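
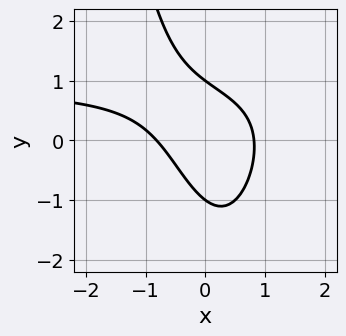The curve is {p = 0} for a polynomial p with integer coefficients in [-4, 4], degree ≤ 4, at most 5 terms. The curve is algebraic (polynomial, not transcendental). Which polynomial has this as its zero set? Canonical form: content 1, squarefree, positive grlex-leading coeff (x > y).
deg p = 3. The shape is more complex than any degree-2 curve.
Checking where it meets the axes: the y-axis gridline crossings are at y ∈ {-1, 1}.
Fitting integer coefficients to these (and the overall shape) gives p.

3*x^2*y - 3*x^2 - 3*x*y - 2*y^2 + 2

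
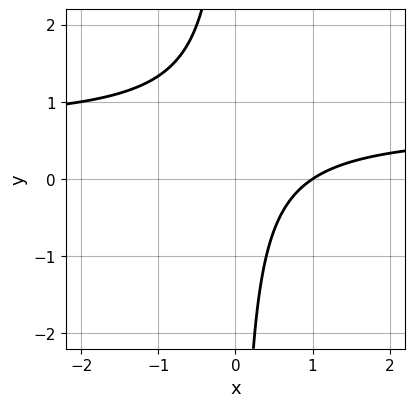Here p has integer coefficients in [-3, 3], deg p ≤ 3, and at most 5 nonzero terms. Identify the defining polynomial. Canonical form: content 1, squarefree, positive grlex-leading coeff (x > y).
3*x*y - 2*x + 2

The degree is 2 — no degree-1 curve has this shape.
Observable constraints: the curve avoids every integer y-axis point in the box; it meets the x-axis at x = 1 (among the integer gridlines).
Matching integer coefficients to the picture gives p.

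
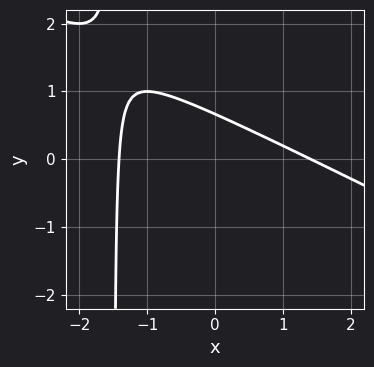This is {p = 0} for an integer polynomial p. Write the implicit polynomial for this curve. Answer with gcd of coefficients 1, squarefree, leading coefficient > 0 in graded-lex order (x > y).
x^2 + 2*x*y + 3*y - 2

1. The degree is 2 — a generic line meets the curve in up to 2 points.
2. Matching integer coefficients to the picture gives p.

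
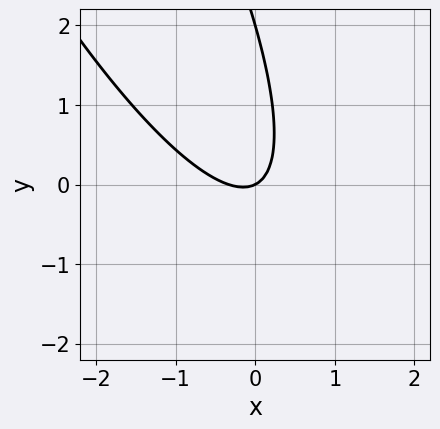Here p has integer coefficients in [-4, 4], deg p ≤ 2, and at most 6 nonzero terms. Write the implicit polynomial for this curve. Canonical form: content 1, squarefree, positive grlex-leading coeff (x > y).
3*x^2 + 3*x*y + y^2 + x - 2*y

1. deg p = 2.
2. Against the integer gridlines: it meets the x-axis at x = 0 (among the integer gridlines); the y-axis gridline crossings are at y ∈ {0, 2}.
3. Solving for integer coefficients yields p as stated.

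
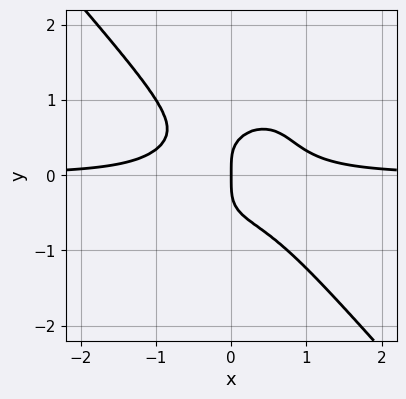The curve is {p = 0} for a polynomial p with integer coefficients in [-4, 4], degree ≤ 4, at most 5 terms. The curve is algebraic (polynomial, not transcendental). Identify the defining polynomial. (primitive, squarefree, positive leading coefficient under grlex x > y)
(a) The degree is 4 — no degree-3 curve has this shape.
(b) From the axis intercepts and sections: one x-axis crossing is at x = 0; one y-axis crossing is at y = 0.
(c) The integer polynomial consistent with all of this is the stated p.

3*x^3*y + 2*y^4 - x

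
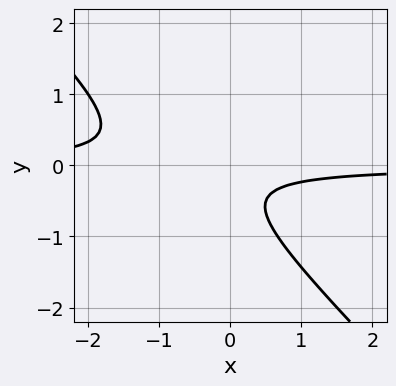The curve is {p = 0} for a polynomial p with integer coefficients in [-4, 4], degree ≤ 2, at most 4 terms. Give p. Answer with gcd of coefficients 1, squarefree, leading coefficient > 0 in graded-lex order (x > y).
The degree is 2 — the shape is more complex than any degree-1 curve.
Checking where it meets the axes: it misses every integer gridline on the x-axis; no y-intercept at any integer in the box.
Putting this together gives p.

3*x*y + 3*y^2 + 2*y + 1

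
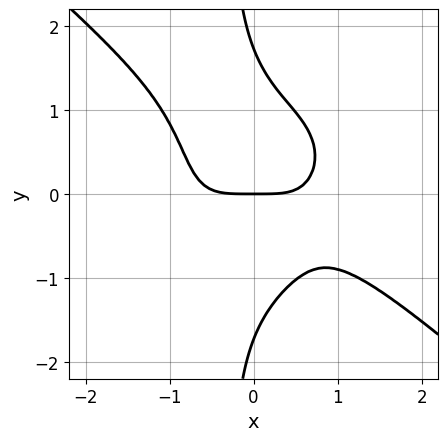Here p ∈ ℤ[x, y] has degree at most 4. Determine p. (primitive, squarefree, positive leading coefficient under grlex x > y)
1. Degree: no degree-3 curve has this shape, so deg p = 4.
2. Observable constraints: one y-axis crossing is at y = 0; it meets the x-axis at x = 0 (among the integer gridlines).
3. Matching integer coefficients to the picture gives p.

2*x^4 + 3*x*y^3 + 2*x^2*y + y^3 - 3*y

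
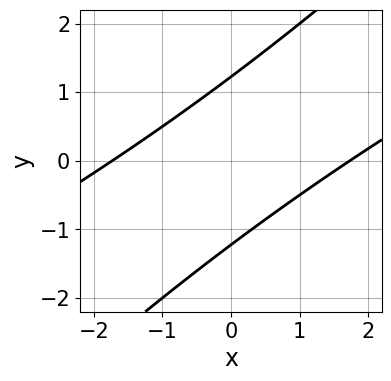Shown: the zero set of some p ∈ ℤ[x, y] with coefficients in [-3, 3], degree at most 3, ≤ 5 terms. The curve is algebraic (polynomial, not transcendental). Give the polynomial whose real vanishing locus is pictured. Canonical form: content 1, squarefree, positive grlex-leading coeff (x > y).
x^2 - 3*x*y + 2*y^2 - 3

(a) The degree is 2 — the shape is more complex than any degree-1 curve.
(b) Putting this together gives p.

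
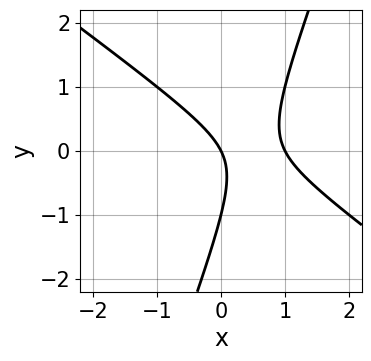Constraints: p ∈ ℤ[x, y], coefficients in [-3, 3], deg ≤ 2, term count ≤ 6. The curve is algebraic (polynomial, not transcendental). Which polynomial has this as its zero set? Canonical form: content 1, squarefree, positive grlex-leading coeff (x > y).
2*x^2 + 2*x*y - y^2 - 2*x - y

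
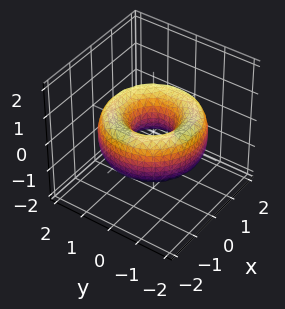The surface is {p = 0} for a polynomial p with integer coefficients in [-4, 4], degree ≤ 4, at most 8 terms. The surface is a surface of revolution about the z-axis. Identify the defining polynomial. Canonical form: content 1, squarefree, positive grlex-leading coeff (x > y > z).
(a) The degree is 4 — the shape is more complex than any degree-3 surface.
(b) Symmetries: rotational symmetry about the z-axis ⇒ p depends on x, y only through x² + y².
(c) From the axis intercepts and sections: a circular section at z = 0 has radius between 0 and 1; no z-intercept at any integer in the box.
(d) These observations pin down the coefficients.

x^4 + 2*x^2*y^2 + y^4 - 3*x^2 - 3*y^2 + 2*z^2 + 1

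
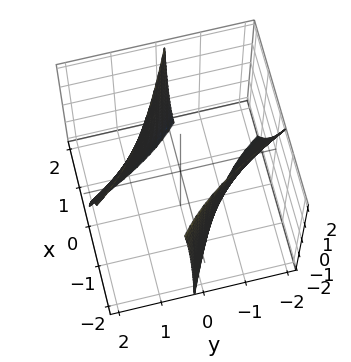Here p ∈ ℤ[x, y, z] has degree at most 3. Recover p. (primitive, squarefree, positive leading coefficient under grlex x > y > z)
x^2 + 3*x*y + y^2 + y*z - 3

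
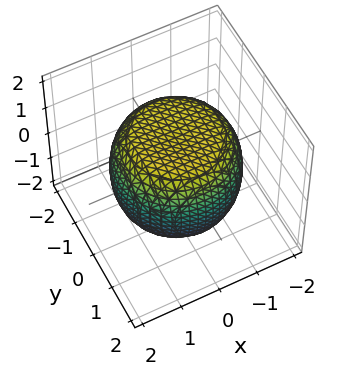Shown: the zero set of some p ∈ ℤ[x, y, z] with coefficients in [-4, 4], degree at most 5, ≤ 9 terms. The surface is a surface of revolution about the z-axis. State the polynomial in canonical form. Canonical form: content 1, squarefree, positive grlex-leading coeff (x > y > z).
x^4 + 2*x^2*y^2 + y^4 - x^2 - y^2 + 2*z^2 - 3

Degree: the shape is more complex than any degree-3 surface, so deg p = 4.
By symmetry, the z-axis is an axis of rotation, so x and y enter only as x² + y².
Checking where it meets the axes: a circular section at z = 0 has radius between 1 and 2.
Together with the visible shape, these determine p as stated.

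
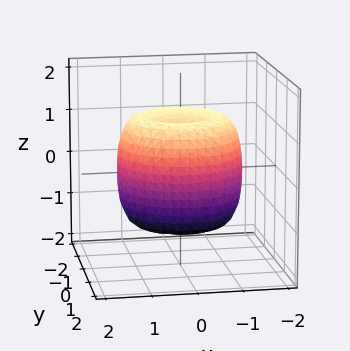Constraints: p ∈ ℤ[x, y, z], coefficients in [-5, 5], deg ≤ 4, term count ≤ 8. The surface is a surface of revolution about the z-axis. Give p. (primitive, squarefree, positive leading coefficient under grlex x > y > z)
(a) deg p = 4. A generic line meets the surface in up to 4 points.
(b) Symmetry: the surface is invariant under rotation about z: p = q(x² + y², z).
(c) Against the integer gridlines: a circular section at z = -1 has radius between 1 and 2; among the integer gridlines, it crosses the z-axis at z ∈ {-1, 1}.
(d) Fitting integer coefficients to these (and the overall shape) gives p.

2*x^4 + 4*x^2*y^2 + 2*y^4 - 3*x^2 - 3*y^2 + 2*z^2 - 2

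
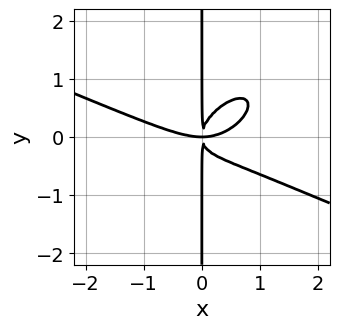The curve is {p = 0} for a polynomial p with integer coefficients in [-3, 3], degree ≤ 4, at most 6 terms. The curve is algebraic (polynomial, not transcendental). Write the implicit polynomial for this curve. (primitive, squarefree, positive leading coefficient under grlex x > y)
Degree: a generic line meets the curve in up to 4 points, so deg p = 4.
Checking where it meets the axes: every point of the y-axis in the box is on the curve.
Fitting integer coefficients to these (and the overall shape) gives p.

x^4 + x^3*y - 2*x^2*y^2 + 3*x*y^3 - 2*x^2*y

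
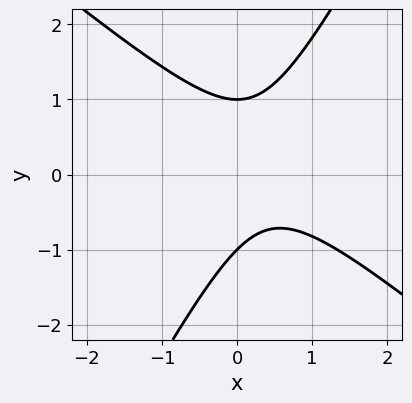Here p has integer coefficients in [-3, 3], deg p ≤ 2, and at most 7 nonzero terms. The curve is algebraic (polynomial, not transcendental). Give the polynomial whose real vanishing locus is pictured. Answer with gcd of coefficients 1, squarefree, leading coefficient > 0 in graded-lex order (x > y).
3*x^2 + 2*x*y - 2*y^2 - 2*x + 2

(a) Degree: a generic line meets the curve in up to 2 points, so deg p = 2.
(b) From the axis intercepts and sections: among the integer gridlines, it crosses the y-axis at y ∈ {-1, 1}; it misses every integer gridline on the x-axis.
(c) Fitting integer coefficients to these (and the overall shape) gives p.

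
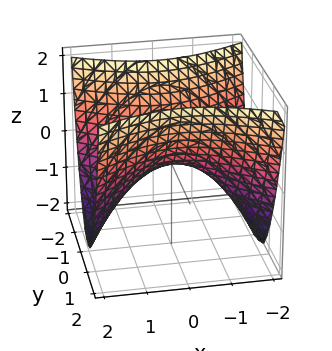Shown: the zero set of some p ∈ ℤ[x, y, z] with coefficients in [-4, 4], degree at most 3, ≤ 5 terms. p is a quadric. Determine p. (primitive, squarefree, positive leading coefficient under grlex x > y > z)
The degree is 2 — a saddle surface; a quadric.
Symmetries: mirror symmetry x ↦ −x ⇒ only even powers of x; the y ↦ −y reflection is a symmetry, so y appears only in even powers.
Checking where it meets the axes: one z-axis crossing is at z = 0; one x-axis crossing is at x = 0; one y-axis crossing is at y = 0.
Together with the visible shape, these determine p as stated.

x^2 - 2*y^2 + 2*z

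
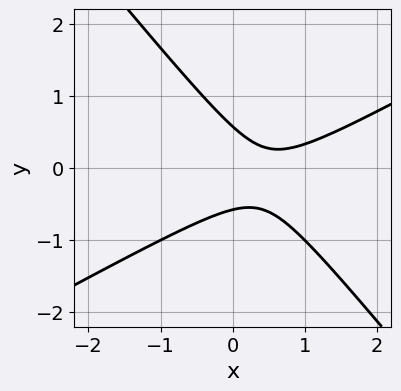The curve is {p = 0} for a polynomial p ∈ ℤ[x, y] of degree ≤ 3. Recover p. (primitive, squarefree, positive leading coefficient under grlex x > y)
First, the degree is 2 — a generic line meets the curve in up to 2 points.
Next, from the visible intercepts: the curve avoids every integer x-axis point in the box.
Finally, solving for integer coefficients yields p as stated.

2*x^2 - 2*x*y - 3*y^2 - 2*x + 1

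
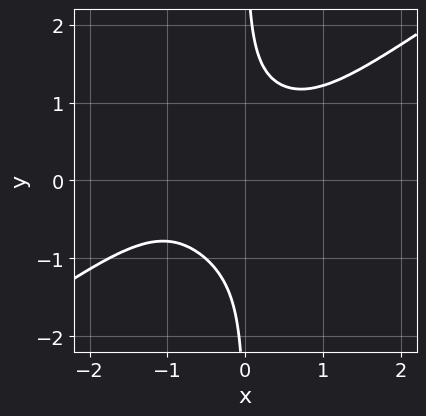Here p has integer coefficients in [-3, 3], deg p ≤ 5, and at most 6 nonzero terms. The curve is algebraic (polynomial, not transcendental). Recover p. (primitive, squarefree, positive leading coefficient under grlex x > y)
x^4 - 3*x*y^3 + 2*x^2*y + 2

1. Degree: a generic line meets the curve in up to 4 points, so deg p = 4.
2. Checking where it meets the axes: it misses every integer gridline on the y-axis; the curve avoids every integer x-axis point in the box.
3. The integer polynomial consistent with all of this is the stated p.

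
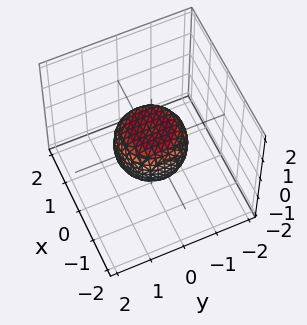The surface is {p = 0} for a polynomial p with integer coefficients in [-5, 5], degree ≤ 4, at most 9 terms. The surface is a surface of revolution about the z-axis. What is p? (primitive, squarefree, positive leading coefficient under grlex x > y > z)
2*x^4 + 4*x^2*y^2 + 2*y^4 - x^2 - y^2 + 2*z^2 - 1

First, degree: the shape is more complex than any degree-3 surface, so deg p = 4.
Then, symmetries: the z-axis is an axis of rotation, so x and y enter only as x² + y².
Then, from the visible intercepts: a circular section at z = 0 has radius exactly 1; among the integer gridlines, it crosses the x-axis at x ∈ {-1, 1}.
Finally, the integer polynomial consistent with all of this is the stated p.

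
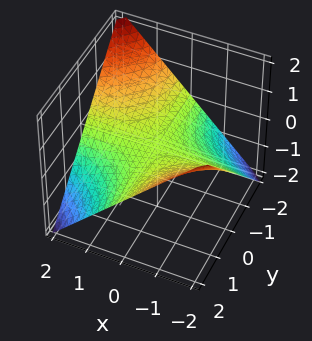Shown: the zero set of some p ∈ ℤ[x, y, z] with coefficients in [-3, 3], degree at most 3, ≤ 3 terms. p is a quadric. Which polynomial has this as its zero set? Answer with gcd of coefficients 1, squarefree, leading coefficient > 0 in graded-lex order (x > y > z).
The degree is 2 — a hyperbolic paraboloid; a quadric.
Reading off the gridlines: it meets the z-axis at z = 0 (among the integer gridlines); every point of the y-axis in the box is on the surface; every point of the x-axis in the box is on the surface.
Matching integer coefficients to the picture gives p.

x*y + 2*z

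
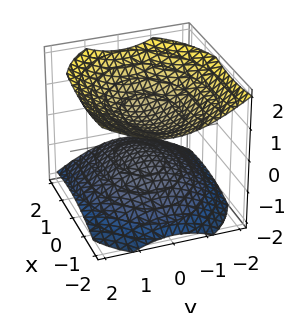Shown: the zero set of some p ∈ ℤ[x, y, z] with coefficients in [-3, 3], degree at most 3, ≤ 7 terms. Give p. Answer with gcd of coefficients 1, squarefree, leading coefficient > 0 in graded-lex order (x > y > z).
x^2 + x*z + 2*y^2 - 3*z^2 + 2

1. I count 2 distinct pieces. They look like related sheets of one shape, so recover p as a whole.
2. Degree: the shape is more complex than any degree-1 surface, so deg p = 2.
3. Checking where it meets the axes: it misses every integer gridline on the y-axis; the surface avoids every integer x-axis point in the box.
4. The integer polynomial consistent with all of this is the stated p.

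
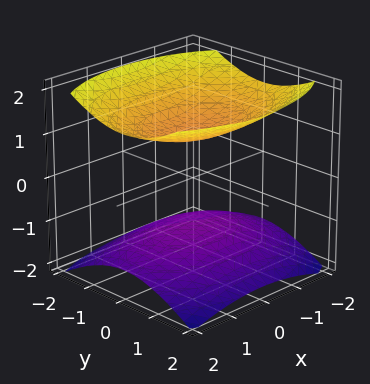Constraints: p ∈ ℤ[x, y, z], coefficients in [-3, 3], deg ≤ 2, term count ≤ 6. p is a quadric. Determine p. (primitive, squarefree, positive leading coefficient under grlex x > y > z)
1. There are 2 components.
2. Degree: two sheets facing apart; a quadric, so deg p = 2.
3. Symmetries: mirror symmetry y ↦ −y ⇒ only even powers of y; the z ↦ −z reflection is a symmetry, so z appears only in even powers; mirror symmetry x ↦ −x ⇒ only even powers of x.
4. Checking where it meets the axes: the z-axis gridline crossings are at z ∈ {-1, 1}; it misses every integer gridline on the x-axis; the surface avoids every integer y-axis point in the box.
5. Matching integer coefficients to the picture gives p.

x^2 + 2*y^2 - 3*z^2 + 3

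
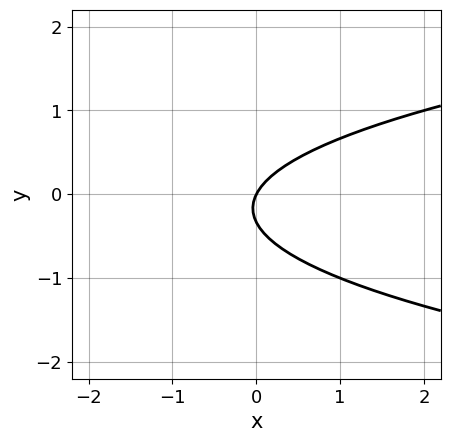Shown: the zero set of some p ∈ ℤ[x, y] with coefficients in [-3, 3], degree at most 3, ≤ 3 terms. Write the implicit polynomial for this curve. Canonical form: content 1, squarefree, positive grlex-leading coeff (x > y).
(a) Degree: a generic line meets the curve in up to 2 points, so deg p = 2.
(b) Checking where it meets the axes: it crosses the x-axis at the gridline x = 0; it meets the y-axis at y = 0 (among the integer gridlines).
(c) Together with the visible shape, these determine p as stated.

3*y^2 - 2*x + y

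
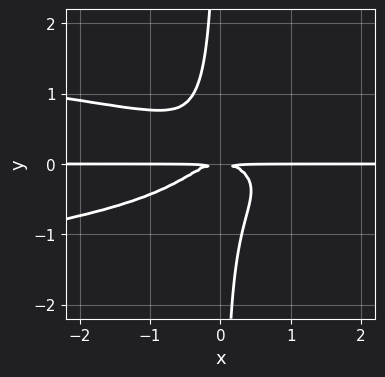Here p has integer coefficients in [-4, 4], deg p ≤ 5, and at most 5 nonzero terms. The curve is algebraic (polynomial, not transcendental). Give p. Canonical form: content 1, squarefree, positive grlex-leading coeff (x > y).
3*x*y^3 + x^2*y + y^2

First, deg p = 4. The shape is more complex than any degree-3 curve.
Next, checking where it meets the axes: every point of the x-axis in the box is on the curve.
Finally, together with the visible shape, these determine p as stated.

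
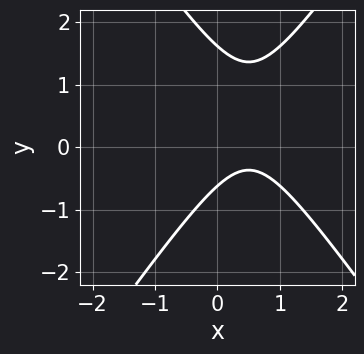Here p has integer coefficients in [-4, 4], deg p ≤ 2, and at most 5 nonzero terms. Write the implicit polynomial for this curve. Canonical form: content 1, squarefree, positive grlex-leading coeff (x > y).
2*x^2 - y^2 - 2*x + y + 1

deg p = 2. A generic line meets the curve in up to 2 points.
From the visible intercepts: the curve avoids every integer x-axis point in the box.
These observations pin down the coefficients.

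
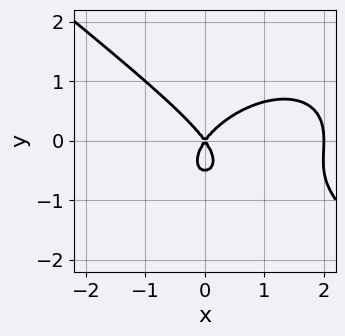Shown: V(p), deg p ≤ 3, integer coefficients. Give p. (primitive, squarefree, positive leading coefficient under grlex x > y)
First, degree: the shape is more complex than any degree-2 curve, so deg p = 3.
Then, against the integer gridlines: the x-axis gridline crossings are at x ∈ {0, 2}; one y-axis crossing is at y = 0.
Finally, the integer polynomial consistent with all of this is the stated p.

x^3 + 2*y^3 - 2*x^2 + y^2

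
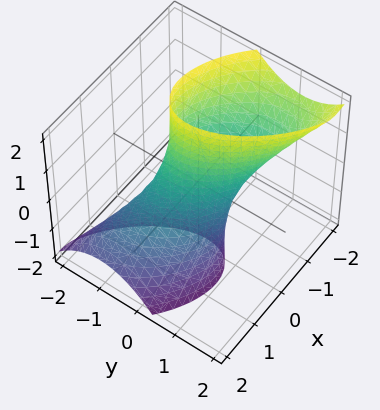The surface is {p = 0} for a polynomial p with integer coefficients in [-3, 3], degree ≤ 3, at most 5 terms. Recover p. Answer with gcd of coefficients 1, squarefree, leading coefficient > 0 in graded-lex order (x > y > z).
2*x^2 + 2*x*y + 2*x*z + 2*y^2 - 1

First, deg p = 2. No degree-1 surface has this shape.
Then, checking where it meets the axes: the surface avoids every integer z-axis point in the box.
Finally, solving for integer coefficients yields p as stated.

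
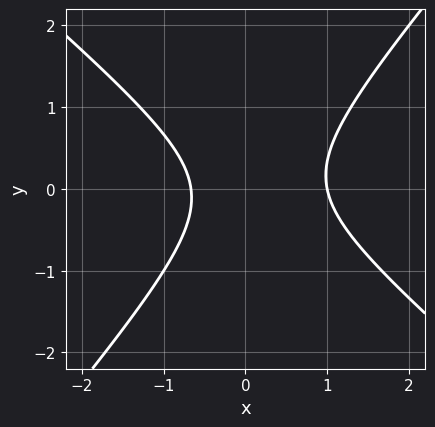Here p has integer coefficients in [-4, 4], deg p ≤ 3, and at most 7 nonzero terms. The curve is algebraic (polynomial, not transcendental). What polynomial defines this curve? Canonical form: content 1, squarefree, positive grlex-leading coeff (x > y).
3*x^2 + x*y - 3*y^2 - x - 2

First, deg p = 2. The shape is more complex than any degree-1 curve.
Next, against the integer gridlines: one x-axis crossing is at x = 1; no y-intercept at any integer in the box.
Finally, these observations pin down the coefficients.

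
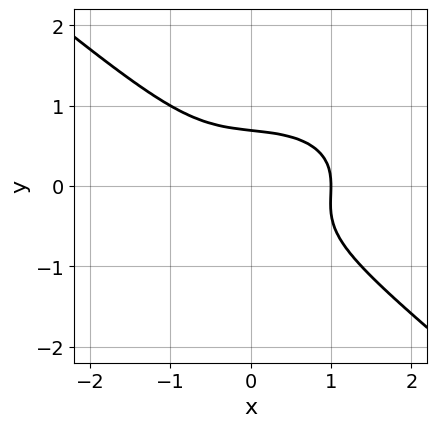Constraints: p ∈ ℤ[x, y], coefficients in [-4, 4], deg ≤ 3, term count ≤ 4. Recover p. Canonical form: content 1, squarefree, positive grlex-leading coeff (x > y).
x^3 + x*y^2 + 3*y^3 - 1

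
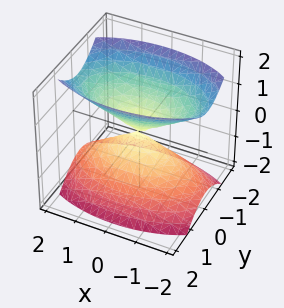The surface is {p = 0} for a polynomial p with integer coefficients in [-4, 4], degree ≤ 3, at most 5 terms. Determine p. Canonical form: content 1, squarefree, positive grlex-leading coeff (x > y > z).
I count 2 distinct pieces. They look like related sheets of one shape, so recover p as a whole.
The degree is 2 — two nappes meeting at a single point; a quadric.
Symmetries: mirror symmetry y ↦ −y ⇒ only even powers of y; it's symmetric under z → −z, forcing even powers of z; it's symmetric under x → −x, forcing even powers of x.
Against the integer gridlines: it crosses the z-axis at the gridline z = 0; it crosses the x-axis at the gridline x = 0.
Assembling these constraints gives the stated polynomial.

x^2 + 3*y^2 - 2*z^2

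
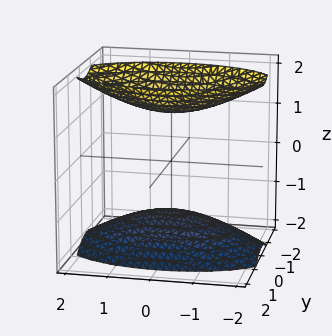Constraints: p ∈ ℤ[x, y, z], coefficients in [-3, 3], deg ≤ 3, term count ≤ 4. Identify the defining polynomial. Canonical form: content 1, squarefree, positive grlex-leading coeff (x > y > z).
x^2 + 3*y^2 - 2*z^2 + 3

(a) I count 2 distinct pieces. They look like related sheets of one shape, so recover p as a whole.
(b) The degree is 2 — two separate bowl-shaped sheets opening away from each other; a quadric.
(c) Symmetries: it's symmetric under y → −y, forcing even powers of y; mirror symmetry z ↦ −z ⇒ only even powers of z; the x ↦ −x reflection is a symmetry, so x appears only in even powers.
(d) Against the integer gridlines: it misses every integer gridline on the y-axis; it misses every integer gridline on the x-axis.
(e) Putting this together gives p.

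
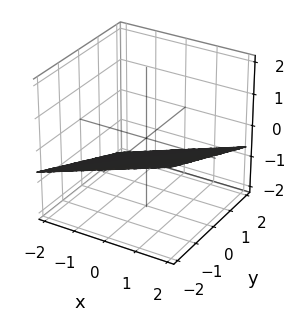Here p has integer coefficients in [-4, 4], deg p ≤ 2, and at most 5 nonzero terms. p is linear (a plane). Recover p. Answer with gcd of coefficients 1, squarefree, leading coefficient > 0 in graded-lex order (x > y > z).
(a) Degree: the surface is flat (a plane), so deg p = 1.
(b) From the visible intercepts: one x-axis crossing is at x = 2; one y-axis crossing is at y = -2.
(c) Solving for integer coefficients yields p as stated.

x - y - 3*z - 2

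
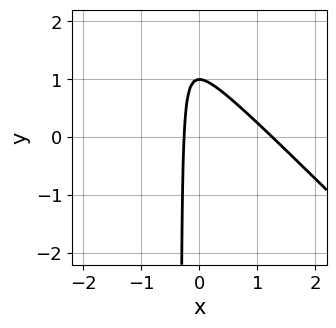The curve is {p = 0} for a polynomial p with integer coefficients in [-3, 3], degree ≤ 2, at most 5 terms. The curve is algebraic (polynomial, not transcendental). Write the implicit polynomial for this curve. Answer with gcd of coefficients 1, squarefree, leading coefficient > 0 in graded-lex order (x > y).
3*x^2 + 3*x*y - 3*x + y - 1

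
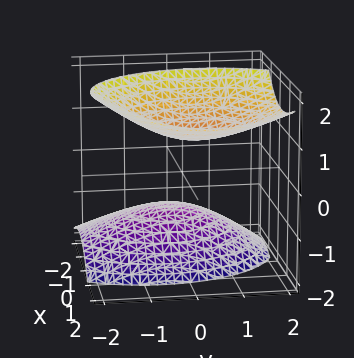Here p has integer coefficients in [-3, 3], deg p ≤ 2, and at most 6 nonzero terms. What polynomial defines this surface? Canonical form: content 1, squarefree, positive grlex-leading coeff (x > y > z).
3*x^2 - 3*x*z + 2*y^2 - y*z - 3*z^2 + 3

(a) There are 2 components. Treating them together as one polynomial.
(b) The degree is 2 — the shape is more complex than any degree-1 surface.
(c) Against the integer gridlines: the surface avoids every integer x-axis point in the box; among the integer gridlines, it crosses the z-axis at z ∈ {-1, 1}; no y-intercept at any integer in the box.
(d) Fitting integer coefficients to these (and the overall shape) gives p.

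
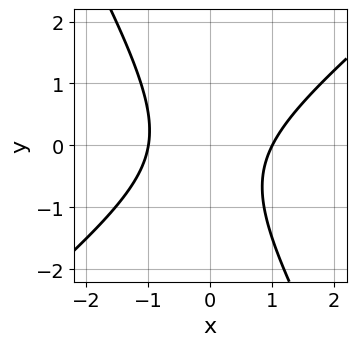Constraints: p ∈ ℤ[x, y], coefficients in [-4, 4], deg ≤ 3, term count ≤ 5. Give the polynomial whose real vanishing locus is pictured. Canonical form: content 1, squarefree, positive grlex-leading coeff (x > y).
First, degree: the shape is more complex than any degree-1 curve, so deg p = 2.
Then, checking where it meets the axes: the curve avoids every integer y-axis point in the box; the x-axis gridline crossings are at x ∈ {-1, 1}.
Finally, matching integer coefficients to the picture gives p.

3*x^2 - 2*x*y - 2*y^2 - y - 3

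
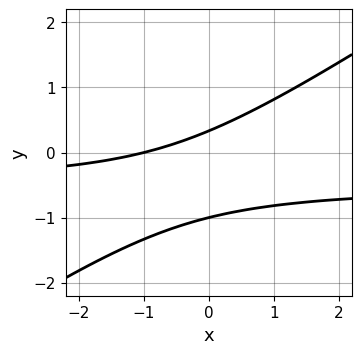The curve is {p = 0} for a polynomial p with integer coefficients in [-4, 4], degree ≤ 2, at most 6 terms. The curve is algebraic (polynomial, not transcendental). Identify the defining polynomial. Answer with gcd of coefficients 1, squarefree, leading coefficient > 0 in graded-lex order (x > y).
1. The degree is 2 — a generic line meets the curve in up to 2 points.
2. Reading off the gridlines: it crosses the y-axis at the gridline y = -1; it crosses the x-axis at the gridline x = -1.
3. The integer polynomial consistent with all of this is the stated p.

2*x*y - 3*y^2 + x - 2*y + 1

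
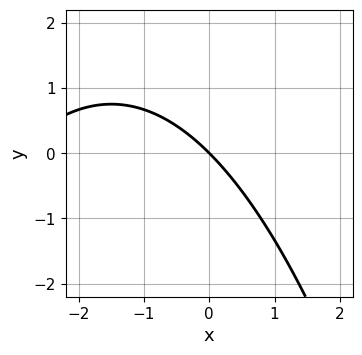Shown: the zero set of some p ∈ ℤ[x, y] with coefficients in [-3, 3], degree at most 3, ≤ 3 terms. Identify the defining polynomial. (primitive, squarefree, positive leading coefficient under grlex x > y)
x^2 + 3*x + 3*y

deg p = 2.
From the axis intercepts and sections: it meets the x-axis at x = 0 (among the integer gridlines); it crosses the y-axis at the gridline y = 0.
Fitting integer coefficients to these (and the overall shape) gives p.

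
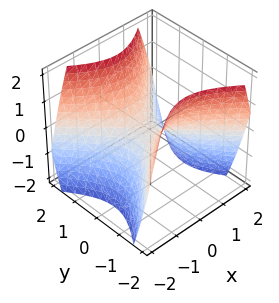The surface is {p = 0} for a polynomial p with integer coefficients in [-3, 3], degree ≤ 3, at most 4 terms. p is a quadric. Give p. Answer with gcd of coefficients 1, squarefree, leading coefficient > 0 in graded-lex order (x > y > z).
x^2 - y^2 + z

Degree: a hyperbolic paraboloid; a quadric, so deg p = 2.
Symmetries: it's symmetric under x → −x, forcing even powers of x; it's symmetric under y → −y, forcing even powers of y.
Checking where it meets the axes: one z-axis crossing is at z = 0; one x-axis crossing is at x = 0.
Together with the visible shape, these determine p as stated.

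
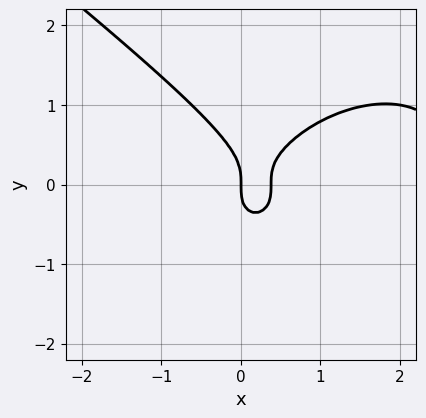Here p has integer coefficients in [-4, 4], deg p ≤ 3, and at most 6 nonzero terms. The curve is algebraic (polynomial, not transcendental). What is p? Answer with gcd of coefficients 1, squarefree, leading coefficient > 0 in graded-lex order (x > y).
x^3 + 2*y^3 - 3*x^2 + x

Degree: the shape is more complex than any degree-2 curve, so deg p = 3.
Against the integer gridlines: it meets the y-axis at y = 0 (among the integer gridlines); it crosses the x-axis at the gridline x = 0.
Putting this together gives p.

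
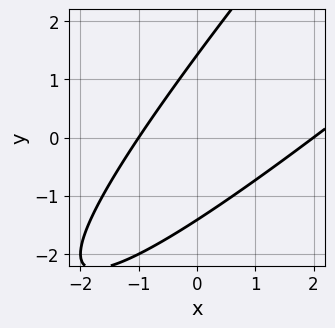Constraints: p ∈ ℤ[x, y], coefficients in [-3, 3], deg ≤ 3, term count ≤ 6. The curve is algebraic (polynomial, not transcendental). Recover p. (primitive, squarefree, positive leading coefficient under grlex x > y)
x^2 - 2*x*y + y^2 - x - 2

The degree is 2 — the shape is more complex than any degree-1 curve.
From the axis intercepts and sections: the x-axis gridline crossings are at x ∈ {-1, 2}.
Assembling these constraints gives the stated polynomial.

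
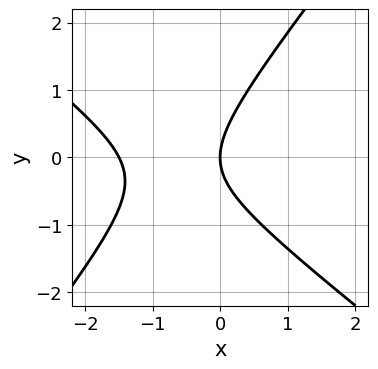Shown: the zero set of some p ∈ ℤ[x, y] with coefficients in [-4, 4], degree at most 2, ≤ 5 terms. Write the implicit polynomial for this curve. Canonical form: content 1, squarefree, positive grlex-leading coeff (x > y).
(a) The degree is 2 — a generic line meets the curve in up to 2 points.
(b) Observable constraints: it crosses the y-axis at the gridline y = 0; it meets the x-axis at x = 0 (among the integer gridlines).
(c) Together with the visible shape, these determine p as stated.

2*x^2 + x*y - 2*y^2 + 3*x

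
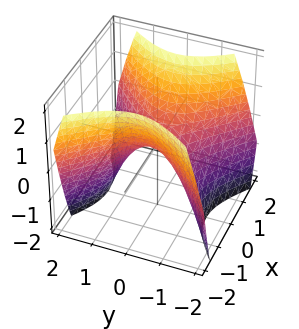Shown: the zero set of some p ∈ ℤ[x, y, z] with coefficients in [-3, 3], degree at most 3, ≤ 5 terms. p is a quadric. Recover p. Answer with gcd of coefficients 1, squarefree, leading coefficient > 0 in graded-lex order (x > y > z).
x^2 - y^2 - z

First, degree: a hyperbolic paraboloid; a quadric, so deg p = 2.
Next, symmetries: mirror symmetry y ↦ −y ⇒ only even powers of y; the x ↦ −x reflection is a symmetry, so x appears only in even powers.
Then, checking where it meets the axes: it meets the x-axis at x = 0 (among the integer gridlines); it crosses the z-axis at the gridline z = 0.
Finally, the integer polynomial consistent with all of this is the stated p.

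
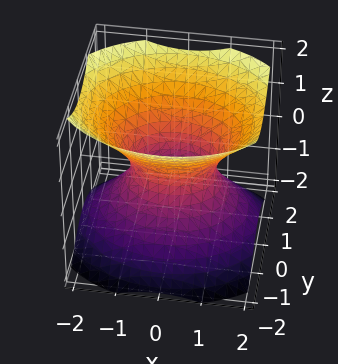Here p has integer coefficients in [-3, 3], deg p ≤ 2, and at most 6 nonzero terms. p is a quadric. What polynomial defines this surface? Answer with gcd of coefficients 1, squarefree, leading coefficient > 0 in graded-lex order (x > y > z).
2*x^2 + 3*y^2 - 3*z^2 - 2

1. deg p = 2. One connected sheet with a waist; a quadric.
2. Symmetries: the z ↦ −z reflection is a symmetry, so z appears only in even powers; the x ↦ −x reflection is a symmetry, so x appears only in even powers; mirror symmetry y ↦ −y ⇒ only even powers of y.
3. From the axis intercepts and sections: among the integer gridlines, it crosses the x-axis at x ∈ {-1, 1}; no z-intercept at any integer in the box.
4. The integer polynomial consistent with all of this is the stated p.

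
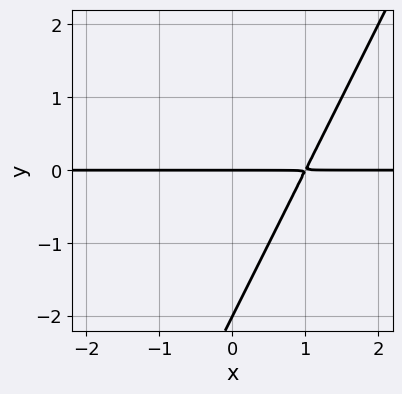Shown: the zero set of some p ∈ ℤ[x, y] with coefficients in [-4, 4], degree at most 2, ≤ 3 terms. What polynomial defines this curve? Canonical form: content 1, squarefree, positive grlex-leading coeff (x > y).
1. The degree is 2 — a generic line meets the curve in up to 2 points.
2. Reading off the gridlines: the y-axis gridline crossings are at y ∈ {-2, 0}; every point of the x-axis in the box is on the curve.
3. Together with the visible shape, these determine p as stated.

2*x*y - y^2 - 2*y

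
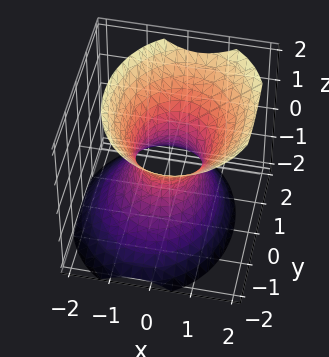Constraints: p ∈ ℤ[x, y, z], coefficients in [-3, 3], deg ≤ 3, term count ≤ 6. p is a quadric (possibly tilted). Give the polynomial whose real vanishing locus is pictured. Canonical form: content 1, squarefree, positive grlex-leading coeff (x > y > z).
The degree is 2 — no degree-1 surface has this shape.
From the visible intercepts: it misses every integer gridline on the z-axis; the y-axis gridline crossings are at y ∈ {-1, 1}.
The integer polynomial consistent with all of this is the stated p.

3*x^2 - x*z + 2*y^2 - 2*z^2 - 2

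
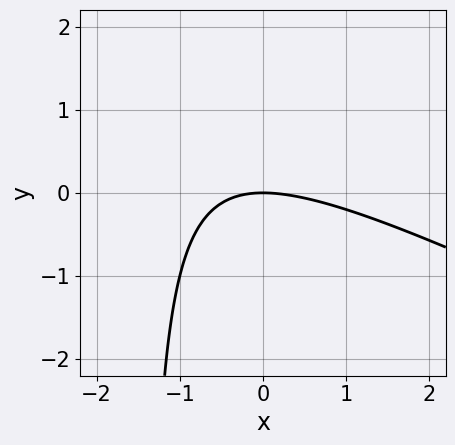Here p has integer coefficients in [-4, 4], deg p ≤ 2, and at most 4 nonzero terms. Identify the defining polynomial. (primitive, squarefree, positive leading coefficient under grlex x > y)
1. deg p = 2. A generic line meets the curve in up to 2 points.
2. Against the integer gridlines: one y-axis crossing is at y = 0; it meets the x-axis at x = 0 (among the integer gridlines).
3. Assembling these constraints gives the stated polynomial.

x^2 + 2*x*y + 3*y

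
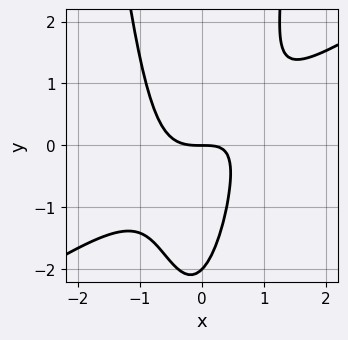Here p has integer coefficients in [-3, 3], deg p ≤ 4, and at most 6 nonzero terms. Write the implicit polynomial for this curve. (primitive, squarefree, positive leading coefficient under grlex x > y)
2*x^3 - 3*x^2*y - x*y + y^2 + 2*y

deg p = 3.
Against the integer gridlines: it meets the x-axis at x = 0 (among the integer gridlines); among the integer gridlines, it crosses the y-axis at y ∈ {-2, 0}.
Putting this together gives p.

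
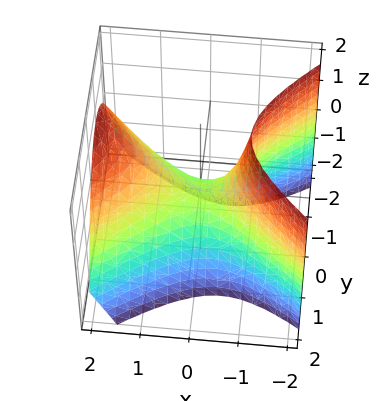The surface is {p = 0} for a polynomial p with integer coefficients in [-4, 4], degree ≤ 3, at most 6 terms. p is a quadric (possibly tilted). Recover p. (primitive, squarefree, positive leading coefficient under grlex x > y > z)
2*x^2 - x*z - 3*y^2 - 2*z

First, degree: the shape is more complex than any degree-1 surface, so deg p = 2.
Then, checking where it meets the axes: one z-axis crossing is at z = 0; it meets the y-axis at y = 0 (among the integer gridlines).
Finally, fitting integer coefficients to these (and the overall shape) gives p.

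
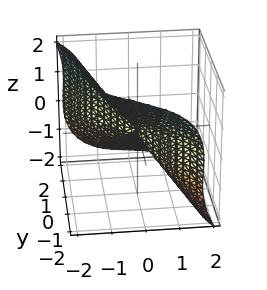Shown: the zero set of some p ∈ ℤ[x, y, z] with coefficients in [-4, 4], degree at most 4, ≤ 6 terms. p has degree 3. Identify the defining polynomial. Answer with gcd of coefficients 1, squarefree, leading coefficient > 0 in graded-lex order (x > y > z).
Degree: the shape is more complex than any degree-2 surface, so deg p = 3.
From the axis intercepts and sections: it crosses the y-axis at the gridline y = 0; it crosses the x-axis at the gridline x = 0; it meets the z-axis at z = 0 (among the integer gridlines).
Putting this together gives p.

3*x^3 + 2*x*z^2 + 2*y^3 + 3*z^3 - 2*x*y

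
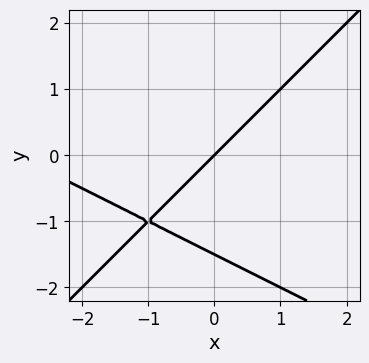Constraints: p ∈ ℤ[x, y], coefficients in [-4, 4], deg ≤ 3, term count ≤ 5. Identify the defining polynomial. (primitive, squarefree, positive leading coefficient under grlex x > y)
First, the degree is 2 — a generic line meets the curve in up to 2 points.
Next, observable constraints: one x-axis crossing is at x = 0; it meets the y-axis at y = 0 (among the integer gridlines).
Finally, matching integer coefficients to the picture gives p.

x^2 + x*y - 2*y^2 + 3*x - 3*y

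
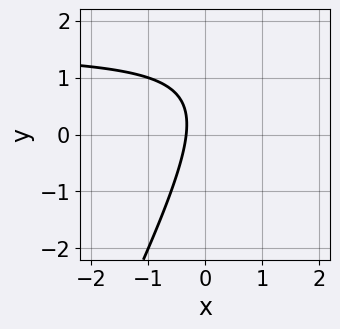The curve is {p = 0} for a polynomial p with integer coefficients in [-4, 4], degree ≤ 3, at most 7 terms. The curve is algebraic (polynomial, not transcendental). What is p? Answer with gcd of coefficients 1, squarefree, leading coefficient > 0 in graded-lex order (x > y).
2*x*y - y^2 - 3*x + y - 1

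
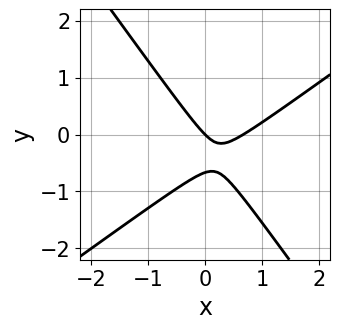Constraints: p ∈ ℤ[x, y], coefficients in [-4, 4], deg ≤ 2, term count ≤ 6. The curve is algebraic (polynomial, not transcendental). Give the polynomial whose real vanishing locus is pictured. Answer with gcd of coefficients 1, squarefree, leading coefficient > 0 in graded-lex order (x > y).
3*x^2 - 2*x*y - 3*y^2 - 2*x - 2*y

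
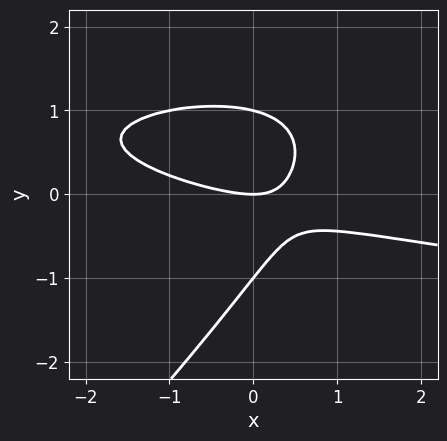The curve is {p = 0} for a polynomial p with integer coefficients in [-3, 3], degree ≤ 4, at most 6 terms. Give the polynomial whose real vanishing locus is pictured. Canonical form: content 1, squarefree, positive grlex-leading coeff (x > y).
First, deg p = 3. The shape is more complex than any degree-2 curve.
Next, from the visible intercepts: the y-axis gridline crossings are at y ∈ {-1, 0, 1}; it crosses the x-axis at the gridline x = 0.
Finally, together with the visible shape, these determine p as stated.

2*x*y^2 - 2*y^3 - x^2 - 3*x*y + 2*y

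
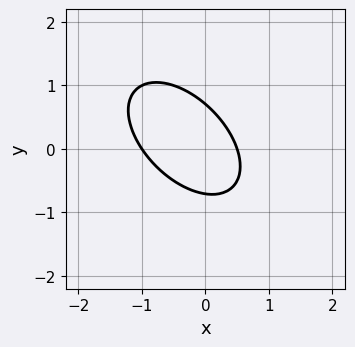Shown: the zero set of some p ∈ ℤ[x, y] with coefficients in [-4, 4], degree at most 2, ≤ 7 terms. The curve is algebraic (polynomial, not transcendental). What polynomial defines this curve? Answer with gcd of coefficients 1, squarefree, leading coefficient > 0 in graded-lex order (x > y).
2*x^2 + 2*x*y + 2*y^2 + x - 1

1. Degree: no degree-1 curve has this shape, so deg p = 2.
2. From the visible intercepts: it crosses the x-axis at the gridline x = -1.
3. Together with the visible shape, these determine p as stated.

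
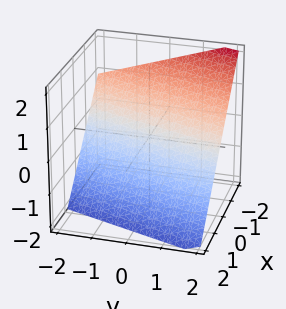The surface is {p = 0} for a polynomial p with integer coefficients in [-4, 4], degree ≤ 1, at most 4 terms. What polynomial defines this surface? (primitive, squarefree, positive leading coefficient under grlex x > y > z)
The degree is 1 — the surface is flat (a plane).
Against the integer gridlines: it meets the y-axis at y = 2 (among the integer gridlines).
Fitting integer coefficients to these (and the overall shape) gives p.

3*x - y + 3*z + 2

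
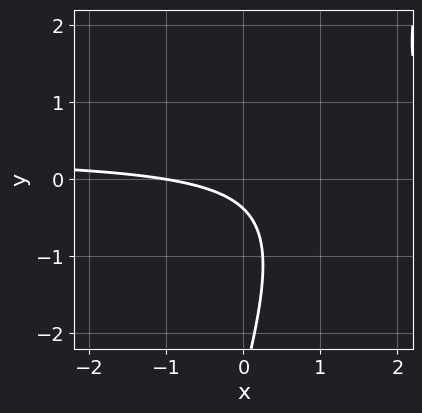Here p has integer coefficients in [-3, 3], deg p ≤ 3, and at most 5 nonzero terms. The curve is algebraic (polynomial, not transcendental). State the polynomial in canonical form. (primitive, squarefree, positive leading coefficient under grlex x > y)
3*x*y - y^2 - x - 3*y - 1

The degree is 2 — no degree-1 curve has this shape.
From the visible intercepts: it crosses the x-axis at the gridline x = -1.
Solving for integer coefficients yields p as stated.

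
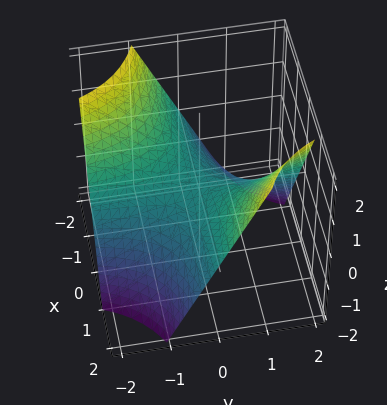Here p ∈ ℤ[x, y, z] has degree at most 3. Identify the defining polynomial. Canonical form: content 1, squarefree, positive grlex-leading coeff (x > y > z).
x*y - z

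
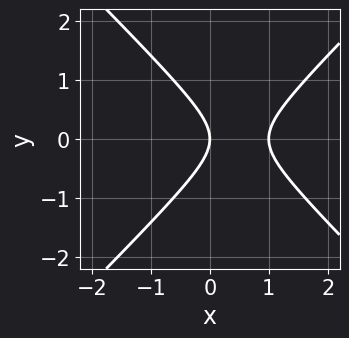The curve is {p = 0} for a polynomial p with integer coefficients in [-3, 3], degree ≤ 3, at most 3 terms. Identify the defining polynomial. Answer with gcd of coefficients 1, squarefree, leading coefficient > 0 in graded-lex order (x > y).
x^2 - y^2 - x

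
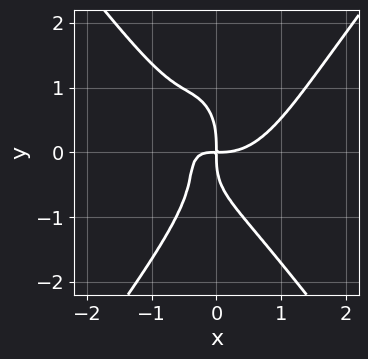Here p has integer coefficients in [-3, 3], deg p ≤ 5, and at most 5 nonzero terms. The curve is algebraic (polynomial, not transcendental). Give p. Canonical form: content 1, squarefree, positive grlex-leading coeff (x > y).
3*x^4 - y^4 - 3*x^2*y - x*y^2 - 2*x*y

First, degree: no degree-3 curve has this shape, so deg p = 4.
Next, reading off the gridlines: it crosses the x-axis at the gridline x = 0; it crosses the y-axis at the gridline y = 0.
Finally, assembling these constraints gives the stated polynomial.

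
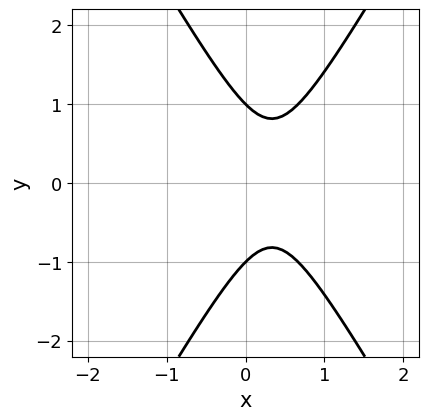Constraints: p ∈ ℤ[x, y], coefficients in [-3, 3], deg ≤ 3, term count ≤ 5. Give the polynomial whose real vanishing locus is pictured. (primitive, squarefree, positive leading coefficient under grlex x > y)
3*x^2 - y^2 - 2*x + 1

deg p = 2.
Symmetries: it's symmetric under y → −y, forcing even powers of y.
Checking where it meets the axes: it misses every integer gridline on the x-axis; the y-axis gridline crossings are at y ∈ {-1, 1}.
Putting this together gives p.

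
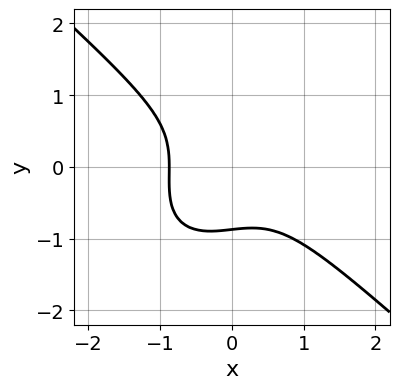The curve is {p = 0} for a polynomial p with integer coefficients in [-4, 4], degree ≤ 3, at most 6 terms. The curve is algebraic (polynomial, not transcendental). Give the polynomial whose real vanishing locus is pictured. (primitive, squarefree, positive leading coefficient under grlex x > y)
1. deg p = 3. The shape is more complex than any degree-2 curve.
2. Solving for integer coefficients yields p as stated.

3*x^3 - x*y^2 + 3*y^3 + 2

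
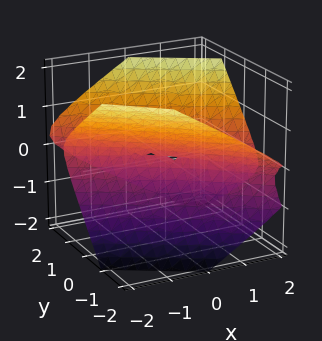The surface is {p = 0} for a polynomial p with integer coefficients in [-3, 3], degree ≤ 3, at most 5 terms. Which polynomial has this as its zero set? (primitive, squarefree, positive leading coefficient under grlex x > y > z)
x^2 + 3*x*y + 2*y^2 + y*z - 3*z^2

First, the degree is 2 — a generic line meets the surface in up to 2 points.
Next, against the integer gridlines: it meets the z-axis at z = 0 (among the integer gridlines); it crosses the x-axis at the gridline x = 0.
Finally, putting this together gives p.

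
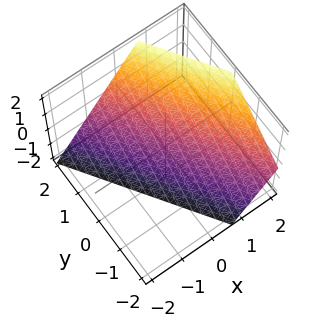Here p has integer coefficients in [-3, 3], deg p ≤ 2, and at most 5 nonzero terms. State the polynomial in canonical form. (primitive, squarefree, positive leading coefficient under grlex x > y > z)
1. Degree: the surface is flat (a plane), so deg p = 1.
2. Reading off the gridlines: it crosses the y-axis at the gridline y = 1; one z-axis crossing is at z = -1.
3. Putting this together gives p.

3*x + 2*y - 2*z - 2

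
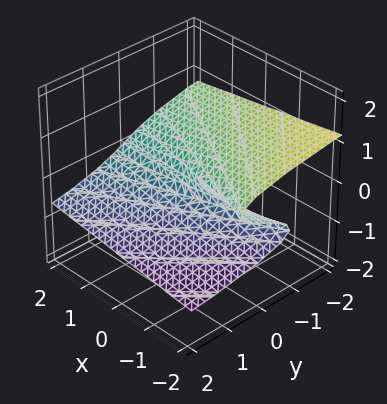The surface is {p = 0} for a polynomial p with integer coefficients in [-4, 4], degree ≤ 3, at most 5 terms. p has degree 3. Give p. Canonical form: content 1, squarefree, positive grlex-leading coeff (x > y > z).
The degree is 3 — no degree-2 surface has this shape.
Observable constraints: it crosses the z-axis at the gridline z = 0; every point of the x-axis in the box is on the surface.
Putting this together gives p.

3*z^3 + x*z + y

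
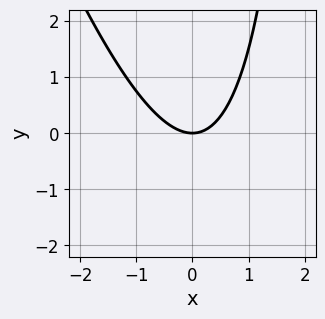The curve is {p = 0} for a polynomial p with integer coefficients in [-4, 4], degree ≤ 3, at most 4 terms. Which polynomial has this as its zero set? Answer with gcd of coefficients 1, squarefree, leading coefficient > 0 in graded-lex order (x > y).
3*x^2 + x*y - 3*y

1. deg p = 2.
2. Reading off the gridlines: it meets the y-axis at y = 0 (among the integer gridlines); one x-axis crossing is at x = 0.
3. Solving for integer coefficients yields p as stated.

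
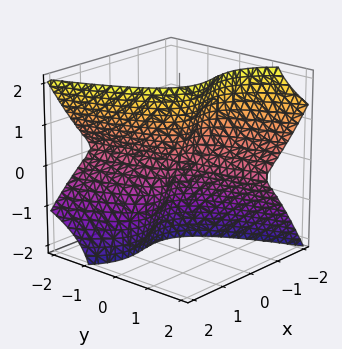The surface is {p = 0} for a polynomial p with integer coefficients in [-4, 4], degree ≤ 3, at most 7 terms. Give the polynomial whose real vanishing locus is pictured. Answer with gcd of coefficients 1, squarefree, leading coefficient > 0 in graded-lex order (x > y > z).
First, the degree is 3 — a generic line meets the surface in up to 3 points.
Then, observable constraints: one x-axis crossing is at x = 0; the visible y-axis segment lies entirely on the surface; it crosses the z-axis at the gridline z = 0.
Finally, putting this together gives p.

3*x^3 + x^2*y + 2*x^2*z + 3*y*z^2 - z^3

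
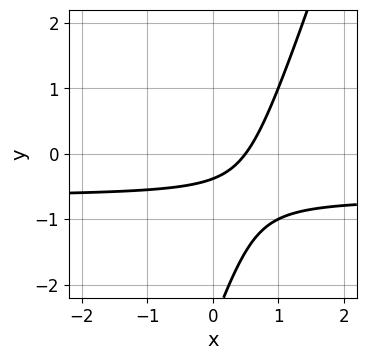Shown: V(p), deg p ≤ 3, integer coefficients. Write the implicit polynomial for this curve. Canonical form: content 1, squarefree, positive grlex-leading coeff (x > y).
3*x*y - y^2 + 2*x - 3*y - 1

(a) The degree is 2 — no degree-1 curve has this shape.
(b) Matching integer coefficients to the picture gives p.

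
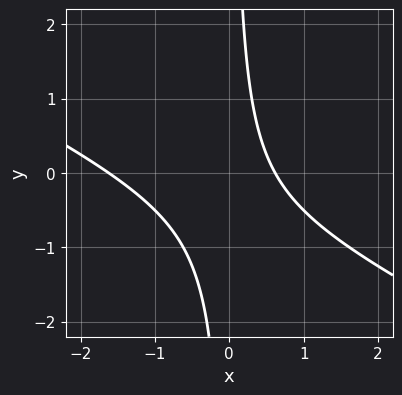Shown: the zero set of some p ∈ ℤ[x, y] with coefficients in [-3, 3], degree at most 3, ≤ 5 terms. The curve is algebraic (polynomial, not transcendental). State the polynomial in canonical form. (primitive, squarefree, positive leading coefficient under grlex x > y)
x^2 + 2*x*y + x - 1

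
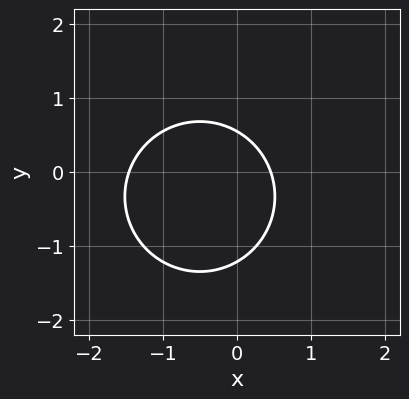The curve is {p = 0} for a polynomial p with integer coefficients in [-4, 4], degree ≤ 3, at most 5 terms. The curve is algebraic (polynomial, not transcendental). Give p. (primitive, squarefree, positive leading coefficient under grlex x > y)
(a) deg p = 2. A generic line meets the curve in up to 2 points.
(b) Matching integer coefficients to the picture gives p.

3*x^2 + 3*y^2 + 3*x + 2*y - 2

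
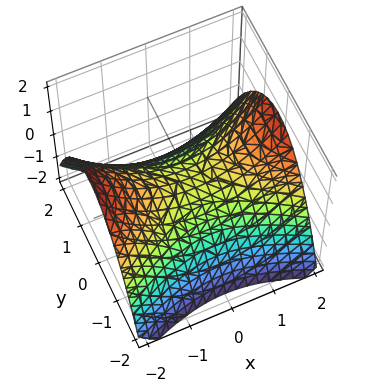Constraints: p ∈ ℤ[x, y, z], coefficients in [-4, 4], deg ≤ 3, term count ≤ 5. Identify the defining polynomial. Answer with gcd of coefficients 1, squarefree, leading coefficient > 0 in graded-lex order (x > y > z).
x^2 - 2*y^2 - 3*z

1. Degree: a hyperbolic paraboloid; a quadric, so deg p = 2.
2. Symmetries: it's symmetric under y → −y, forcing even powers of y; it's symmetric under x → −x, forcing even powers of x.
3. From the axis intercepts and sections: it crosses the y-axis at the gridline y = 0; it crosses the z-axis at the gridline z = 0; it crosses the x-axis at the gridline x = 0.
4. Solving for integer coefficients yields p as stated.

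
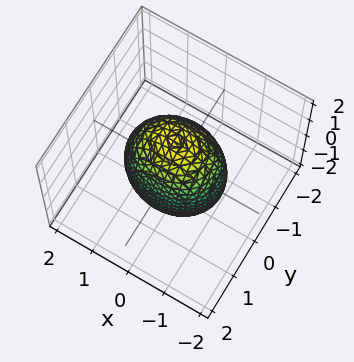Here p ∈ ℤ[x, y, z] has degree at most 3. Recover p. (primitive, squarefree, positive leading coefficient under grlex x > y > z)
2*x^2 + 3*y^2 + z^2 - 3

deg p = 2. Bounded and convex; a quadric.
Symmetries: it's symmetric under z → −z, forcing even powers of z; mirror symmetry x ↦ −x ⇒ only even powers of x; the y ↦ −y reflection is a symmetry, so y appears only in even powers.
Checking where it meets the axes: among the integer gridlines, it crosses the y-axis at y ∈ {-1, 1}.
Putting this together gives p.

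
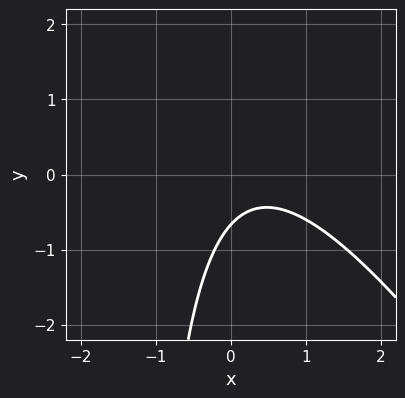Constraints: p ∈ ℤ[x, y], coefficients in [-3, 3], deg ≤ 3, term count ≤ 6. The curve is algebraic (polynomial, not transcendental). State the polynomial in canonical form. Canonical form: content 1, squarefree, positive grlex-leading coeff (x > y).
First, degree: the shape is more complex than any degree-1 curve, so deg p = 2.
Next, from the visible intercepts: no x-intercept at any integer in the box.
Finally, the integer polynomial consistent with all of this is the stated p.

3*x^2 + 2*x*y - 2*x + 3*y + 2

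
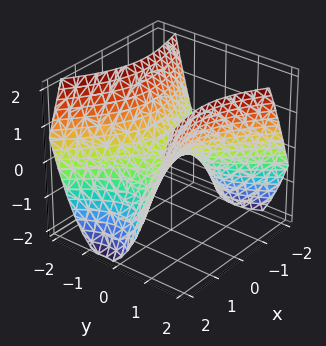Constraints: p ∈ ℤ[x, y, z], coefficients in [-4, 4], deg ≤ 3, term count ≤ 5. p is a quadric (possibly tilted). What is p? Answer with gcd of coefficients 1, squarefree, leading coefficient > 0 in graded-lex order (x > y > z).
x^2 - x*y - 2*y^2 + 2*z

(a) deg p = 2. The shape is more complex than any degree-1 surface.
(b) Against the integer gridlines: it crosses the y-axis at the gridline y = 0; it crosses the z-axis at the gridline z = 0.
(c) Fitting integer coefficients to these (and the overall shape) gives p.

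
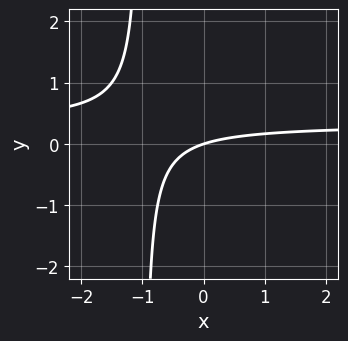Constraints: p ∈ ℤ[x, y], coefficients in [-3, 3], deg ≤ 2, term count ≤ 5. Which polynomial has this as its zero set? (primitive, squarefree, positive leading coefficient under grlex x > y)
3*x*y - x + 3*y

1. Degree: the shape is more complex than any degree-1 curve, so deg p = 2.
2. Observable constraints: it meets the y-axis at y = 0 (among the integer gridlines); it crosses the x-axis at the gridline x = 0.
3. Matching integer coefficients to the picture gives p.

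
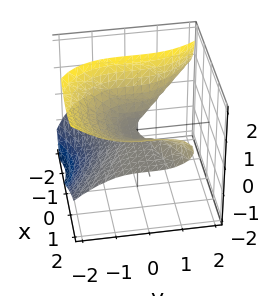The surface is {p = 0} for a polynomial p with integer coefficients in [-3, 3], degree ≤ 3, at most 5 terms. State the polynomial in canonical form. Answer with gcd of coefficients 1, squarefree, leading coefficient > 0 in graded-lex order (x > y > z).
(a) The degree is 3 — a generic line meets the surface in up to 3 points.
(b) Checking where it meets the axes: every point of the x-axis in the box is on the surface; one y-axis crossing is at y = 0; it meets the z-axis at z = 0 (among the integer gridlines).
(c) Assembling these constraints gives the stated polynomial.

2*x^2*z - 2*x*z^2 - y^3 - 3*z^2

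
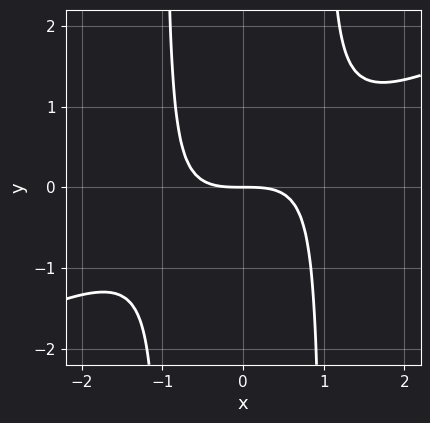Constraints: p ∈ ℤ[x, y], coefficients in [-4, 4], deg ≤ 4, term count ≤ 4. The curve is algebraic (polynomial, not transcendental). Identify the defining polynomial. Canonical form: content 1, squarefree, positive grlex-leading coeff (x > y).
x^3 - 2*x^2*y + 2*y

1. deg p = 3. A generic line meets the curve in up to 3 points.
2. Against the integer gridlines: it meets the y-axis at y = 0 (among the integer gridlines); one x-axis crossing is at x = 0.
3. The integer polynomial consistent with all of this is the stated p.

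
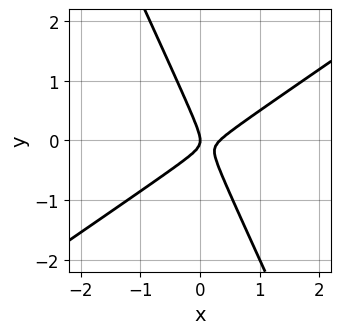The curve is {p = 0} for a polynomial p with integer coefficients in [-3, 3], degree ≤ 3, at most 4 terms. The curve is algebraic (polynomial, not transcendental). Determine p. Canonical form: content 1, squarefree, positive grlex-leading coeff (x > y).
Degree: the shape is more complex than any degree-1 curve, so deg p = 2.
Reading off the gridlines: it crosses the x-axis at the gridline x = 0; it meets the y-axis at y = 0 (among the integer gridlines).
Fitting integer coefficients to these (and the overall shape) gives p.

3*x^2 - 3*x*y - 2*y^2 - x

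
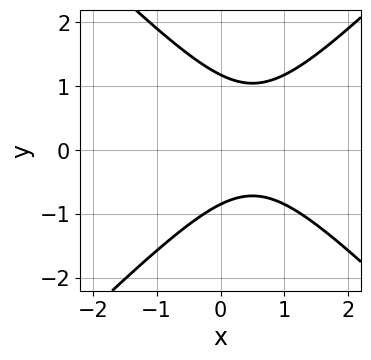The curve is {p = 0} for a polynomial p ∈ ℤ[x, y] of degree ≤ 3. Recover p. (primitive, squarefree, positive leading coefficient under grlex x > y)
3*x^2 - 3*y^2 - 3*x + y + 3

(a) deg p = 2. No degree-1 curve has this shape.
(b) Observable constraints: the curve avoids every integer x-axis point in the box.
(c) Matching integer coefficients to the picture gives p.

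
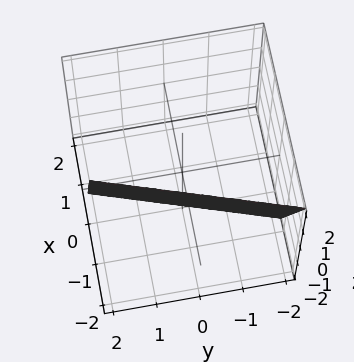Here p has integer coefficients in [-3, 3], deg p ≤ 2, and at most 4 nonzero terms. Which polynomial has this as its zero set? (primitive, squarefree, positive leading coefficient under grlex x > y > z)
The degree is 1 — the surface is flat (a plane).
Reading off the gridlines: one y-axis crossing is at y = 2; it crosses the z-axis at the gridline z = -2.
Solving for integer coefficients yields p as stated.

3*x - y + z + 2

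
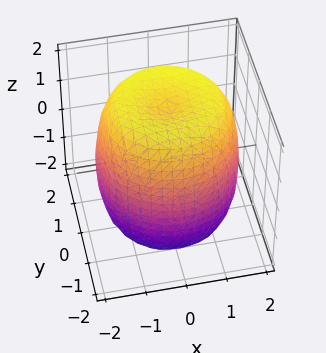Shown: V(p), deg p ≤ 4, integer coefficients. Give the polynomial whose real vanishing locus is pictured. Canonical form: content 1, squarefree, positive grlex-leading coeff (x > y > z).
First, degree: a generic line meets the surface in up to 4 points, so deg p = 4.
Then, symmetries: rotational symmetry about the z-axis ⇒ p depends on x, y only through x² + y².
Next, from the axis intercepts and sections: a circular section at z = -2 has radius exactly 1.
Finally, fitting integer coefficients to these (and the overall shape) gives p.

x^4 + 2*x^2*y^2 + y^4 - 2*x^2 - 2*y^2 + z^2 - 3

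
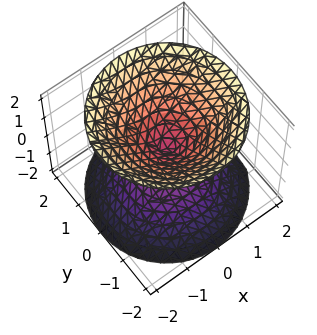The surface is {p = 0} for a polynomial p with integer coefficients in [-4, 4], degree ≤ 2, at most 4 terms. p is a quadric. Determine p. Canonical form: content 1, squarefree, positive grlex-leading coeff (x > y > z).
x^2 + y^2 - z^2

First, there are 2 components. They look like related sheets of one shape, so recover p as a whole.
Then, deg p = 2. A double cone through the origin; a quadric.
Next, by symmetry, every cross-section ⟂ z is a circle, so x, y appear only via x² + y²; it's symmetric under z → −z, forcing even powers of z.
Then, against the integer gridlines: one z-axis crossing is at z = 0; it meets the y-axis at y = 0 (among the integer gridlines).
Finally, fitting integer coefficients to these (and the overall shape) gives p.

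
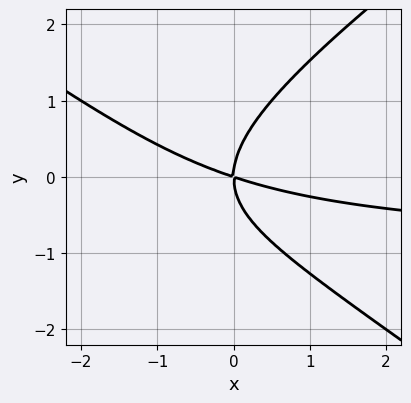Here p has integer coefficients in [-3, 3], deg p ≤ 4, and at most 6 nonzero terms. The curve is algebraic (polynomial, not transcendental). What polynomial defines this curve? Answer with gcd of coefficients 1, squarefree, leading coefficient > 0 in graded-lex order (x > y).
x^2*y - 2*y^3 + x^2 + 3*x*y

First, degree: the shape is more complex than any degree-2 curve, so deg p = 3.
Next, checking where it meets the axes: it crosses the y-axis at the gridline y = 0; one x-axis crossing is at x = 0.
Finally, the integer polynomial consistent with all of this is the stated p.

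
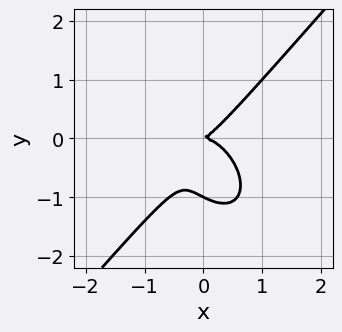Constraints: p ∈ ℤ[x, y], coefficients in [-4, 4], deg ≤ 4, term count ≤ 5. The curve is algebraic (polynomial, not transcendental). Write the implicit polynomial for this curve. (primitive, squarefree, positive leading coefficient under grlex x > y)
Degree: a generic line meets the curve in up to 3 points, so deg p = 3.
Against the integer gridlines: among the integer gridlines, it crosses the y-axis at y ∈ {-1, 0}; it crosses the x-axis at the gridline x = 0.
Assembling these constraints gives the stated polynomial.

3*x^3 - 2*y^3 + x*y - 2*y^2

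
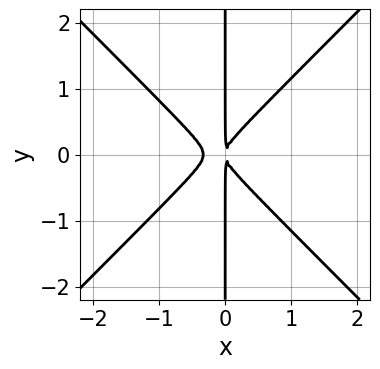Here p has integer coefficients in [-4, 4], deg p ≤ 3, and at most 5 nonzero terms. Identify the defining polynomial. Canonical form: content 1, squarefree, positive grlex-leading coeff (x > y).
3*x^3 - 3*x*y^2 + x^2

deg p = 3.
Symmetries: the y ↦ −y reflection is a symmetry, so y appears only in even powers.
Against the integer gridlines: the visible y-axis segment lies entirely on the curve.
Putting this together gives p.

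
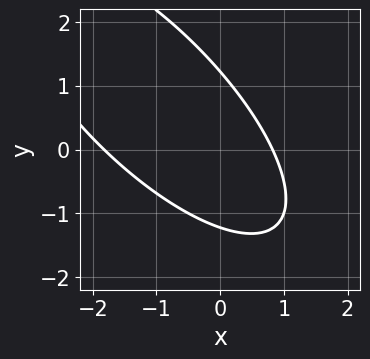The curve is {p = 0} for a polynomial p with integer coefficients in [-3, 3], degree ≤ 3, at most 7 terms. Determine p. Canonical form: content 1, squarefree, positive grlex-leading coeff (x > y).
2*x^2 + 3*x*y + 2*y^2 + 2*x - 3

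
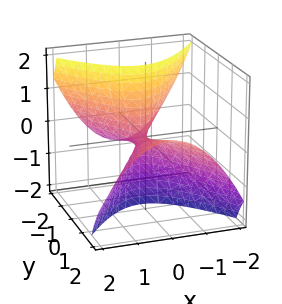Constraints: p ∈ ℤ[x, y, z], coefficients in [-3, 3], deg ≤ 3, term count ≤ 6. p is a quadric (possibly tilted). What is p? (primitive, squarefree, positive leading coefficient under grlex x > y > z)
(a) The degree is 2 — a generic line meets the surface in up to 2 points.
(b) Reading off the gridlines: it meets the y-axis at y = 0 (among the integer gridlines); it meets the z-axis at z = 0 (among the integer gridlines); one x-axis crossing is at x = 0.
(c) The integer polynomial consistent with all of this is the stated p.

3*x^2 - y^2 + 3*y*z + z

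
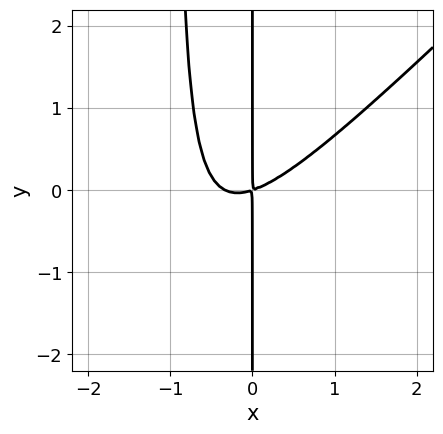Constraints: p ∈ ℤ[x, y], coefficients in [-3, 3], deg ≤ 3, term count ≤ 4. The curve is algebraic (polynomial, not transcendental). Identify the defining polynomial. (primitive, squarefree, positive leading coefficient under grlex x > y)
First, degree: a generic line meets the curve in up to 3 points, so deg p = 3.
Then, from the visible intercepts: the visible y-axis segment lies entirely on the curve.
Finally, assembling these constraints gives the stated polynomial.

3*x^3 - 3*x^2*y + x^2 - 3*x*y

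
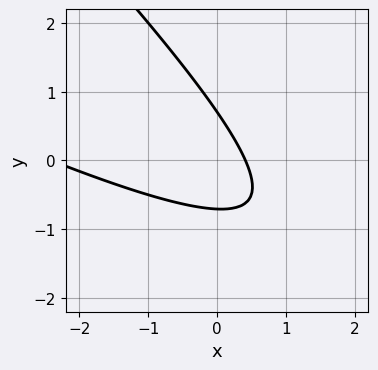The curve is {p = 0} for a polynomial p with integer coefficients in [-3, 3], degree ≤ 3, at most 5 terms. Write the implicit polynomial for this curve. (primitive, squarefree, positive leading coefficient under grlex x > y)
x^2 + 3*x*y + 2*y^2 + 2*x - 1

(a) The degree is 2 — no degree-1 curve has this shape.
(b) Matching integer coefficients to the picture gives p.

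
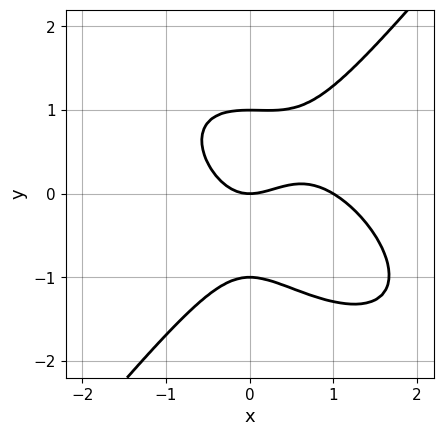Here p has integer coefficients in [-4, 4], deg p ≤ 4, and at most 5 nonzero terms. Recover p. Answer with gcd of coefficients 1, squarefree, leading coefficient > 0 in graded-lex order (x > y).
3*x^3 + 2*x^2*y - 3*y^3 - 3*x^2 + 3*y

deg p = 3. The shape is more complex than any degree-2 curve.
Observable constraints: the x-axis gridline crossings are at x ∈ {0, 1}; among the integer gridlines, it crosses the y-axis at y ∈ {-1, 0, 1}.
Together with the visible shape, these determine p as stated.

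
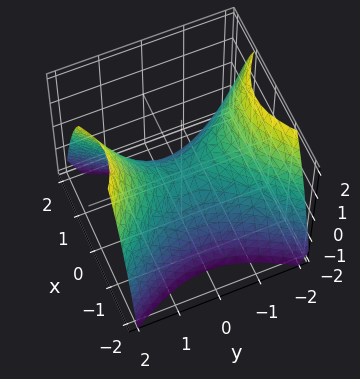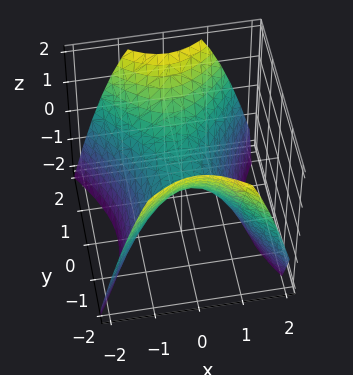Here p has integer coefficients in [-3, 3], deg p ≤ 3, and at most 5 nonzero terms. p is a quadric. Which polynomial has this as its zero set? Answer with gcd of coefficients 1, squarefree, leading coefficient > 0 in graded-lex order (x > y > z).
3*x^2 - 2*y^2 + 3*z

First, the degree is 2 — a saddle surface; a quadric.
Next, symmetries: the y ↦ −y reflection is a symmetry, so y appears only in even powers; the x ↦ −x reflection is a symmetry, so x appears only in even powers.
Next, from the axis intercepts and sections: it meets the y-axis at y = 0 (among the integer gridlines); one x-axis crossing is at x = 0.
Finally, fitting integer coefficients to these (and the overall shape) gives p.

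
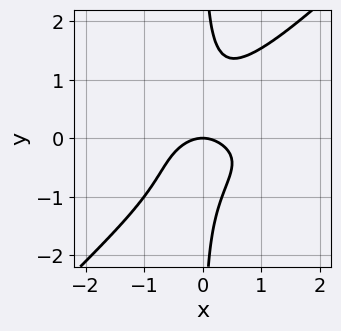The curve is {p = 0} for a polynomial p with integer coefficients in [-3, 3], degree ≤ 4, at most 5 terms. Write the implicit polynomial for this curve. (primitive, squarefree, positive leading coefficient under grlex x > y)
The degree is 4 — a generic line meets the curve in up to 4 points.
Observable constraints: one y-axis crossing is at y = 0; it meets the x-axis at x = 0 (among the integer gridlines).
Matching integer coefficients to the picture gives p.

2*x^2*y^2 - 2*x*y^3 + x^2 + y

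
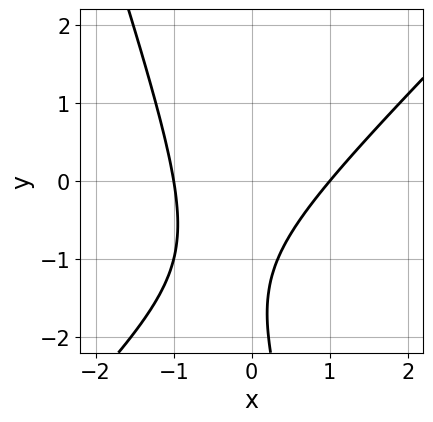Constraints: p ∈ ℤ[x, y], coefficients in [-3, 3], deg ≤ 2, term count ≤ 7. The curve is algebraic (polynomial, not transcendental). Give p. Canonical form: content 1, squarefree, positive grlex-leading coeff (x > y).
3*x^2 - 2*x*y - y^2 - 3*y - 3

Degree: no degree-1 curve has this shape, so deg p = 2.
Observable constraints: it misses every integer gridline on the y-axis; among the integer gridlines, it crosses the x-axis at x ∈ {-1, 1}.
The integer polynomial consistent with all of this is the stated p.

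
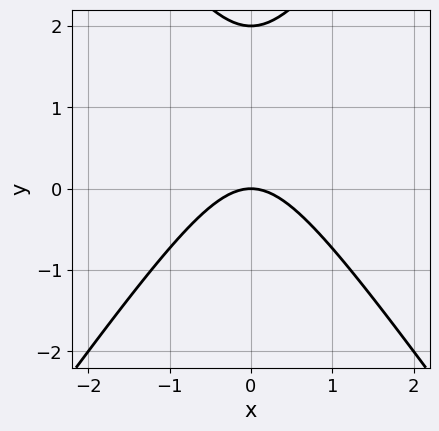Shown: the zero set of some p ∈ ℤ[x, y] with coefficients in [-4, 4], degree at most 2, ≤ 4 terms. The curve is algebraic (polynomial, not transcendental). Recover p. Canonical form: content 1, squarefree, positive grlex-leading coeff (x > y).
1. The degree is 2 — the shape is more complex than any degree-1 curve.
2. Symmetries: mirror symmetry x ↦ −x ⇒ only even powers of x.
3. From the visible intercepts: it crosses the x-axis at the gridline x = 0; the y-axis gridline crossings are at y ∈ {0, 2}.
4. Matching integer coefficients to the picture gives p.

2*x^2 - y^2 + 2*y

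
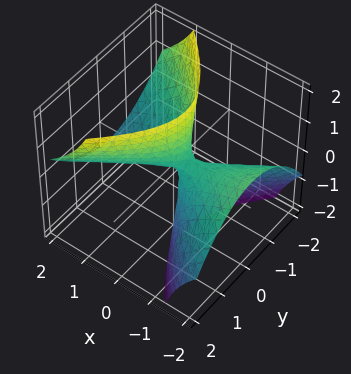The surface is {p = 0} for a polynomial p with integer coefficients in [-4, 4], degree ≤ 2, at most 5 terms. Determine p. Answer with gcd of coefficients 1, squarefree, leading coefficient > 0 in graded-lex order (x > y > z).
Degree: the shape is more complex than any degree-1 surface, so deg p = 2.
Checking where it meets the axes: it meets the y-axis at y = 0 (among the integer gridlines); one z-axis crossing is at z = 0; it meets the x-axis at x = 0 (among the integer gridlines).
These observations pin down the coefficients.

x^2 + 3*x*z - 2*y^2 + z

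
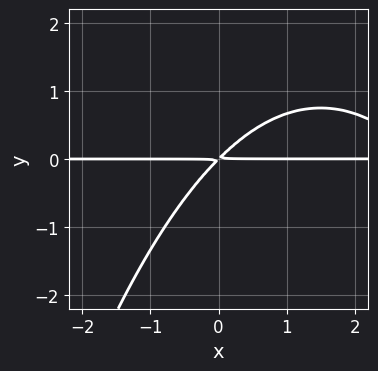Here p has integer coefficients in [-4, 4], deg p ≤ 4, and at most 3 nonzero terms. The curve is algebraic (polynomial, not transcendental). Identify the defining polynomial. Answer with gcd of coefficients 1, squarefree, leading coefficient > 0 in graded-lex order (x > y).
1. The degree is 3 — no degree-2 curve has this shape.
2. From the axis intercepts and sections: the visible x-axis segment lies entirely on the curve.
3. Assembling these constraints gives the stated polynomial.

x^2*y - 3*x*y + 3*y^2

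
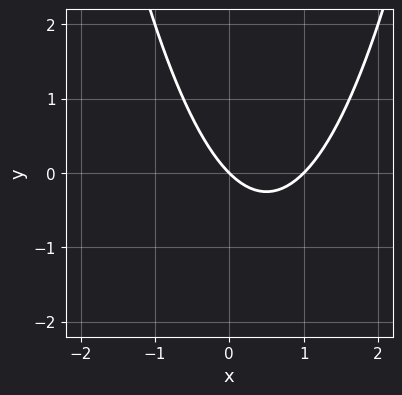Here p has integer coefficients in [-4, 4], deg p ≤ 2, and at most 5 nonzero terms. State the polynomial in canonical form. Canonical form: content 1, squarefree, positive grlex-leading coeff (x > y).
First, the degree is 2 — a generic line meets the curve in up to 2 points.
Next, against the integer gridlines: the x-axis gridline crossings are at x ∈ {0, 1}; it crosses the y-axis at the gridline y = 0.
Finally, solving for integer coefficients yields p as stated.

x^2 - x - y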